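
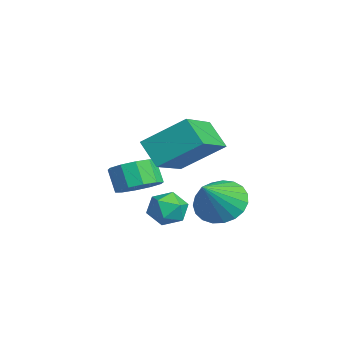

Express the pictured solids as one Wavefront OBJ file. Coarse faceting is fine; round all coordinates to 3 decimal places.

v 1.398 2.304 -2.281
v 2.209 2.384 -2.123
v 1.291 1.416 -1.277
v 2.102 1.496 -1.119
v 1.584 2.126 -0.961
v 1.65 2.675 -1.582
v 1.85 1.125 -1.818
v 1.916 1.674 -2.439
v 2.489 1.656 -1.837
v 2.324 2.274 -1.308
v 1.176 1.526 -2.092
v 1.011 2.144 -1.563
v 2.846 3.616 -1.006
v 3.613 4.291 -1.203
v 3.914 2.764 0.226
v 3.4 4.488 -0.882
v 3.091 4.534 -0.583
v 2.74 4.422 -0.357
v 2.407 4.17 -0.243
v 2.151 3.822 -0.261
v 2.014 3.439 -0.409
v 2.022 3.087 -0.659
v 2.172 2.826 -0.969
v 2.439 2.702 -1.286
v 2.776 2.736 -1.555
v 3.126 2.922 -1.728
v 3.427 3.228 -1.777
v 3.628 3.602 -1.693
v 3.694 3.978 -1.489
v -0.199 2.702 -0.572
v -1.008 2.223 0.368
v 0.283 4.297 0.655
v -0.527 3.819 1.595
v 1.447 1.561 0.265
v 0.637 1.083 1.205
v 1.928 3.157 1.492
v 1.119 2.678 2.432
v -0.737 1.241 -1.643
v -0.023 0.738 -1.323
v -0.589 0.536 -0.378
v -1.303 1.039 -0.697
v 0.056 1.283 -1.159
v -0.51 1.081 -0.214
v -0.168 1.812 -1.18
v -0.733 1.61 -0.234
v -0.609 2.123 -1.377
v -1.175 1.921 -0.432
v -1.099 2.097 -1.676
v -1.665 1.895 -0.731
v -1.451 1.744 -1.962
v -2.017 1.542 -1.017
v -1.53 1.199 -2.126
v -2.096 0.997 -1.181
v -1.307 0.67 -2.106
v -1.872 0.468 -1.16
v -0.865 0.359 -1.908
v -1.431 0.157 -0.963
v -0.375 0.385 -1.609
v -0.941 0.183 -0.664
f 1 12 6
f 1 6 2
f 1 2 8
f 1 8 11
f 1 11 12
f 2 6 10
f 6 12 5
f 12 11 3
f 11 8 7
f 8 2 9
f 4 10 5
f 4 5 3
f 4 3 7
f 4 7 9
f 4 9 10
f 5 10 6
f 3 5 12
f 7 3 11
f 9 7 8
f 10 9 2
f 14 13 16
f 14 16 15
f 16 13 17
f 16 17 15
f 17 13 18
f 17 18 15
f 18 13 19
f 18 19 15
f 19 13 20
f 19 20 15
f 20 13 21
f 20 21 15
f 21 13 22
f 21 22 15
f 22 13 23
f 22 23 15
f 23 13 24
f 23 24 15
f 24 13 25
f 24 25 15
f 25 13 26
f 25 26 15
f 26 13 27
f 26 27 15
f 27 13 28
f 27 28 15
f 28 13 29
f 28 29 15
f 29 13 14
f 29 14 15
f 31 33 30
f 34 31 30
f 30 33 32
f 32 34 30
f 31 37 33
f 35 31 34
f 35 37 31
f 33 37 32
f 36 34 32
f 32 37 36
f 36 35 34
f 37 35 36
f 39 38 42
f 39 42 40
f 40 42 43
f 40 43 41
f 42 38 44
f 42 44 43
f 43 44 45
f 43 45 41
f 44 38 46
f 44 46 45
f 45 46 47
f 45 47 41
f 46 38 48
f 46 48 47
f 47 48 49
f 47 49 41
f 48 38 50
f 48 50 49
f 49 50 51
f 49 51 41
f 50 38 52
f 50 52 51
f 51 52 53
f 51 53 41
f 52 38 54
f 52 54 53
f 53 54 55
f 53 55 41
f 54 38 56
f 54 56 55
f 55 56 57
f 55 57 41
f 56 38 58
f 56 58 57
f 57 58 59
f 57 59 41
f 58 38 39
f 58 39 59
f 59 39 40
f 59 40 41



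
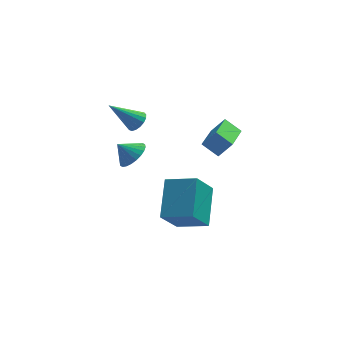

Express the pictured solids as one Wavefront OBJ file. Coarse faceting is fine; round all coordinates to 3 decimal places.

v 0.132 -3.799 -3.988
v -0.621 -4.641 -2.586
v 0.368 -2.034 -2.801
v -0.385 -2.876 -1.399
v 1.565 -4.304 -3.521
v 0.812 -5.146 -2.119
v 1.801 -2.539 -2.334
v 1.048 -3.381 -0.932
v 2.109 -0.723 -1.51
v 1.344 -0.372 -0.915
v 2.607 0.998 -1.883
v 1.842 1.349 -1.289
v 2.758 -0.729 -0.671
v 1.993 -0.378 -0.077
v 3.256 0.992 -1.045
v 2.491 1.343 -0.45
v -1.635 1.768 -0.889
v -1.22 1.559 -0.48
v -2.965 1.632 0.389
v -1.214 1.853 -0.442
v -1.305 2.128 -0.508
v -1.471 2.32 -0.66
v -1.675 2.386 -0.865
v -1.87 2.311 -1.076
v -2.011 2.111 -1.244
v -2.066 1.832 -1.331
v -2.022 1.539 -1.316
v -1.89 1.298 -1.204
v -1.699 1.165 -1.02
v -1.493 1.17 -0.806
v -1.32 1.312 -0.611
v -1.878 1.714 -3.288
v -1.399 2.305 -2.886
v -2.602 1.786 -2.532
v -1.588 2.498 -3.085
v -1.821 2.572 -3.315
v -2.062 2.515 -3.541
v -2.275 2.337 -3.729
v -2.428 2.063 -3.849
v -2.497 1.737 -3.884
v -2.472 1.407 -3.828
v -2.356 1.124 -3.691
v -2.167 0.93 -3.491
v -1.934 0.856 -3.261
v -1.693 0.913 -3.035
v -1.48 1.092 -2.848
v -1.327 1.365 -2.727
v -1.258 1.692 -2.692
v -1.283 2.022 -2.748
f 2 4 1
f 5 2 1
f 1 4 3
f 3 5 1
f 2 8 4
f 6 2 5
f 6 8 2
f 4 8 3
f 7 5 3
f 3 8 7
f 7 6 5
f 8 6 7
f 10 12 9
f 13 10 9
f 9 12 11
f 11 13 9
f 10 16 12
f 14 10 13
f 14 16 10
f 12 16 11
f 15 13 11
f 11 16 15
f 15 14 13
f 16 14 15
f 18 17 20
f 18 20 19
f 20 17 21
f 20 21 19
f 21 17 22
f 21 22 19
f 22 17 23
f 22 23 19
f 23 17 24
f 23 24 19
f 24 17 25
f 24 25 19
f 25 17 26
f 25 26 19
f 26 17 27
f 26 27 19
f 27 17 28
f 27 28 19
f 28 17 29
f 28 29 19
f 29 17 30
f 29 30 19
f 30 17 31
f 30 31 19
f 31 17 18
f 31 18 19
f 33 32 35
f 33 35 34
f 35 32 36
f 35 36 34
f 36 32 37
f 36 37 34
f 37 32 38
f 37 38 34
f 38 32 39
f 38 39 34
f 39 32 40
f 39 40 34
f 40 32 41
f 40 41 34
f 41 32 42
f 41 42 34
f 42 32 43
f 42 43 34
f 43 32 44
f 43 44 34
f 44 32 45
f 44 45 34
f 45 32 46
f 45 46 34
f 46 32 47
f 46 47 34
f 47 32 48
f 47 48 34
f 48 32 49
f 48 49 34
f 49 32 33
f 49 33 34



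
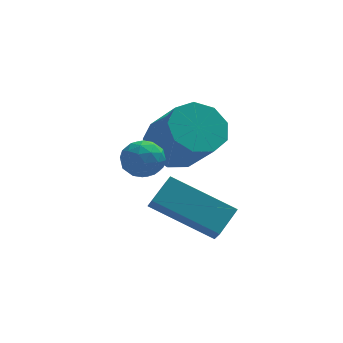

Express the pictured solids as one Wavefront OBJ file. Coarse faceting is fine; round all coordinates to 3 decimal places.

v 3.103 -0.05 2.47
v 3.653 0.664 2.828
v 4.247 -0.436 4.108
v 3.697 -1.15 3.75
v 3.055 0.674 3.114
v 3.649 -0.426 4.394
v 2.479 0.345 3.098
v 3.073 -0.755 4.379
v 2.195 -0.169 2.789
v 2.789 -1.269 4.07
v 2.336 -0.627 2.33
v 2.93 -1.727 3.611
v 2.836 -0.815 1.936
v 3.43 -1.915 3.217
v 3.461 -0.645 1.792
v 4.055 -1.745 3.073
v 3.918 -0.197 1.965
v 4.512 -1.297 3.246
v 3.995 0.32 2.374
v 4.589 -0.78 3.655
v 2.055 -2.696 1.555
v 2.115 -3.273 2.149
v 2.643 -2.069 2.105
v 2.702 -2.646 2.699
v 3.838 -3.514 0.581
v 3.897 -4.091 1.175
v 4.425 -2.887 1.131
v 4.485 -3.464 1.725
v 1.508 -1.786 2.74
v 2.169 -1.604 2.634
v 1.831 -2.476 3.566
v 2.492 -2.294 3.46
v 2.044 -1.835 3.726
v 1.845 -1.409 3.216
v 2.155 -2.671 2.984
v 1.956 -2.245 2.474
v 2.569 -2.151 2.785
v 2.501 -1.634 3.243
v 1.499 -2.446 2.957
v 1.431 -1.929 3.415
v 1.81 -1.635 2.615
v 2.19 -2.445 3.585
v 1.927 -2.176 3.742
v 2.315 -2.069 3.679
v 1.62 -1.52 2.957
v 2.008 -1.413 2.894
v 1.935 -1.549 3.536
v 1.992 -2.667 3.306
v 2.38 -2.56 3.243
v 1.685 -2.011 2.521
v 2.073 -1.904 2.458
v 2.065 -2.531 2.664
v 2.434 -1.849 2.641
v 2.624 -2.254 3.126
v 2.426 -2.476 2.847
v 2.309 -2.226 2.547
v 2.394 -1.545 2.91
v 2.583 -1.951 3.395
v 2.32 -1.681 3.552
v 2.203 -1.431 3.252
v 2.629 -1.867 2.999
v 1.417 -2.129 2.805
v 1.606 -2.535 3.29
v 1.797 -2.649 2.948
v 1.68 -2.399 2.648
v 1.376 -1.826 3.074
v 1.566 -2.231 3.559
v 1.691 -1.854 3.653
v 1.574 -1.604 3.353
v 1.371 -2.213 3.201
f 2 1 5
f 2 5 3
f 3 5 6
f 3 6 4
f 5 1 7
f 5 7 6
f 6 7 8
f 6 8 4
f 7 1 9
f 7 9 8
f 8 9 10
f 8 10 4
f 9 1 11
f 9 11 10
f 10 11 12
f 10 12 4
f 11 1 13
f 11 13 12
f 12 13 14
f 12 14 4
f 13 1 15
f 13 15 14
f 14 15 16
f 14 16 4
f 15 1 17
f 15 17 16
f 16 17 18
f 16 18 4
f 17 1 19
f 17 19 18
f 18 19 20
f 18 20 4
f 19 1 2
f 19 2 20
f 20 2 3
f 20 3 4
f 22 24 21
f 25 22 21
f 21 24 23
f 23 25 21
f 22 28 24
f 26 22 25
f 26 28 22
f 24 28 23
f 27 25 23
f 23 28 27
f 27 26 25
f 28 26 27
f 29 66 45
f 66 40 69
f 45 69 34
f 66 69 45
f 29 45 41
f 45 34 46
f 41 46 30
f 45 46 41
f 29 41 50
f 41 30 51
f 50 51 36
f 41 51 50
f 29 50 62
f 50 36 65
f 62 65 39
f 50 65 62
f 29 62 66
f 62 39 70
f 66 70 40
f 62 70 66
f 30 46 57
f 46 34 60
f 57 60 38
f 46 60 57
f 34 69 47
f 69 40 68
f 47 68 33
f 69 68 47
f 40 70 67
f 70 39 63
f 67 63 31
f 70 63 67
f 39 65 64
f 65 36 52
f 64 52 35
f 65 52 64
f 36 51 56
f 51 30 53
f 56 53 37
f 51 53 56
f 32 58 44
f 58 38 59
f 44 59 33
f 58 59 44
f 32 44 42
f 44 33 43
f 42 43 31
f 44 43 42
f 32 42 49
f 42 31 48
f 49 48 35
f 42 48 49
f 32 49 54
f 49 35 55
f 54 55 37
f 49 55 54
f 32 54 58
f 54 37 61
f 58 61 38
f 54 61 58
f 33 59 47
f 59 38 60
f 47 60 34
f 59 60 47
f 31 43 67
f 43 33 68
f 67 68 40
f 43 68 67
f 35 48 64
f 48 31 63
f 64 63 39
f 48 63 64
f 37 55 56
f 55 35 52
f 56 52 36
f 55 52 56
f 38 61 57
f 61 37 53
f 57 53 30
f 61 53 57



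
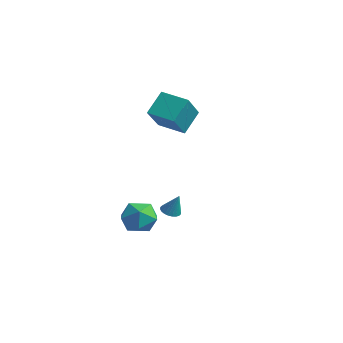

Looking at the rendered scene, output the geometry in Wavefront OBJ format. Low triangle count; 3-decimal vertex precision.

v -0.112 0.435 -2.4
v 0.621 0.322 -3.16
v -1.181 -0.582 -3.28
v -0.448 -0.695 -4.04
v -0.293 -1.131 -3.084
v 0.367 -0.502 -2.54
v -0.927 0.242 -3.9
v -0.267 0.871 -3.356
v 0.117 0.203 -4.087
v 0.509 -0.646 -3.582
v -1.069 0.386 -2.858
v -0.677 -0.463 -2.353
v -3.665 3.127 1.284
v -3.926 4.133 2.448
v -2.341 3.844 0.961
v -2.601 4.849 2.125
v -2.619 1.811 2.655
v -2.879 2.816 3.819
v -1.294 2.527 2.332
v -1.555 3.533 3.496
v 3.661 -0.871 -1.228
v 4.126 -0.877 -1.437
v 4.139 -0.709 -0.172
v 4.081 -0.683 -1.447
v 3.973 -0.518 -1.423
v 3.817 -0.407 -1.37
v 3.637 -0.366 -1.294
v 3.461 -0.402 -1.209
v 3.315 -0.509 -1.126
v 3.222 -0.672 -1.059
v 3.196 -0.865 -1.018
v 3.24 -1.059 -1.008
v 3.349 -1.224 -1.032
v 3.505 -1.335 -1.086
v 3.684 -1.376 -1.161
v 3.86 -1.34 -1.246
v 4.006 -1.232 -1.329
v 4.099 -1.07 -1.396
f 1 12 6
f 1 6 2
f 1 2 8
f 1 8 11
f 1 11 12
f 2 6 10
f 6 12 5
f 12 11 3
f 11 8 7
f 8 2 9
f 4 10 5
f 4 5 3
f 4 3 7
f 4 7 9
f 4 9 10
f 5 10 6
f 3 5 12
f 7 3 11
f 9 7 8
f 10 9 2
f 14 16 13
f 17 14 13
f 13 16 15
f 15 17 13
f 14 20 16
f 18 14 17
f 18 20 14
f 16 20 15
f 19 17 15
f 15 20 19
f 19 18 17
f 20 18 19
f 22 21 24
f 22 24 23
f 24 21 25
f 24 25 23
f 25 21 26
f 25 26 23
f 26 21 27
f 26 27 23
f 27 21 28
f 27 28 23
f 28 21 29
f 28 29 23
f 29 21 30
f 29 30 23
f 30 21 31
f 30 31 23
f 31 21 32
f 31 32 23
f 32 21 33
f 32 33 23
f 33 21 34
f 33 34 23
f 34 21 35
f 34 35 23
f 35 21 36
f 35 36 23
f 36 21 37
f 36 37 23
f 37 21 38
f 37 38 23
f 38 21 22
f 38 22 23



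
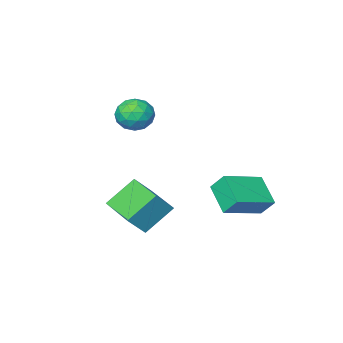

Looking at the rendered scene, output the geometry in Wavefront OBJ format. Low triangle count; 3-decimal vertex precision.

v -3.811 2.552 -0.302
v -4.057 1.252 0.544
v -4.084 3.124 0.496
v -4.33 1.825 1.343
v -1.91 2.595 0.317
v -2.156 1.296 1.164
v -2.183 3.168 1.116
v -2.429 1.868 1.962
v -1.263 -2.008 3.907
v -0.442 -2.376 3.997
v -1.858 -3.344 3.863
v -1.037 -3.712 3.953
v -1.409 -3.263 4.644
v -1.042 -2.437 4.671
v -1.258 -3.283 3.189
v -0.891 -2.457 3.216
v -0.439 -3.164 3.553
v -0.533 -3.152 4.453
v -1.767 -2.568 3.407
v -1.861 -2.556 4.307
v -0.8 -2.075 3.956
v -1.5 -3.645 3.904
v -1.719 -3.381 4.31
v -1.236 -3.598 4.363
v -1.153 -2.111 4.352
v -0.67 -2.327 4.405
v -1.239 -2.848 4.785
v -1.63 -3.393 3.455
v -1.147 -3.609 3.508
v -1.064 -2.122 3.497
v -0.581 -2.339 3.55
v -1.061 -2.872 3.075
v -0.316 -2.755 3.748
v -0.666 -3.54 3.722
v -0.796 -3.287 3.273
v -0.58 -2.802 3.289
v -0.371 -2.747 4.277
v -0.721 -3.533 4.251
v -0.94 -3.269 4.657
v -0.723 -2.783 4.673
v -0.369 -3.21 4.016
v -1.579 -2.187 3.609
v -1.929 -2.973 3.583
v -1.577 -2.937 3.187
v -1.36 -2.451 3.203
v -1.634 -2.18 4.138
v -1.984 -2.965 4.112
v -1.72 -2.918 4.571
v -1.504 -2.433 4.587
v -1.931 -2.51 3.844
v 0.324 -1.402 -1.004
v -0.952 -1.248 0.124
v 0.423 0.44 -1.144
v -0.853 0.594 -0.016
v 1.193 -1.374 -0.024
v -0.083 -1.22 1.104
v 1.292 0.468 -0.164
v 0.016 0.622 0.964
f 2 4 1
f 5 2 1
f 1 4 3
f 3 5 1
f 2 8 4
f 6 2 5
f 6 8 2
f 4 8 3
f 7 5 3
f 3 8 7
f 7 6 5
f 8 6 7
f 9 46 25
f 46 20 49
f 25 49 14
f 46 49 25
f 9 25 21
f 25 14 26
f 21 26 10
f 25 26 21
f 9 21 30
f 21 10 31
f 30 31 16
f 21 31 30
f 9 30 42
f 30 16 45
f 42 45 19
f 30 45 42
f 9 42 46
f 42 19 50
f 46 50 20
f 42 50 46
f 10 26 37
f 26 14 40
f 37 40 18
f 26 40 37
f 14 49 27
f 49 20 48
f 27 48 13
f 49 48 27
f 20 50 47
f 50 19 43
f 47 43 11
f 50 43 47
f 19 45 44
f 45 16 32
f 44 32 15
f 45 32 44
f 16 31 36
f 31 10 33
f 36 33 17
f 31 33 36
f 12 38 24
f 38 18 39
f 24 39 13
f 38 39 24
f 12 24 22
f 24 13 23
f 22 23 11
f 24 23 22
f 12 22 29
f 22 11 28
f 29 28 15
f 22 28 29
f 12 29 34
f 29 15 35
f 34 35 17
f 29 35 34
f 12 34 38
f 34 17 41
f 38 41 18
f 34 41 38
f 13 39 27
f 39 18 40
f 27 40 14
f 39 40 27
f 11 23 47
f 23 13 48
f 47 48 20
f 23 48 47
f 15 28 44
f 28 11 43
f 44 43 19
f 28 43 44
f 17 35 36
f 35 15 32
f 36 32 16
f 35 32 36
f 18 41 37
f 41 17 33
f 37 33 10
f 41 33 37
f 52 54 51
f 55 52 51
f 51 54 53
f 53 55 51
f 52 58 54
f 56 52 55
f 56 58 52
f 54 58 53
f 57 55 53
f 53 58 57
f 57 56 55
f 58 56 57



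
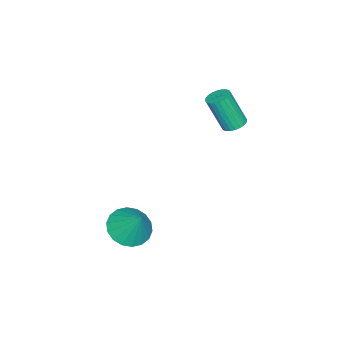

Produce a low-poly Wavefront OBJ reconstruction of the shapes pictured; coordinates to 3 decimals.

v -1.408 3.624 1.621
v -1.139 3.226 1.422
v -1.004 2.578 2.9
v -1.272 2.976 3.099
v -0.99 3.356 1.465
v -0.855 2.708 2.944
v -0.904 3.527 1.532
v -0.769 2.879 3.011
v -0.895 3.713 1.613
v -0.76 3.065 3.092
v -0.964 3.886 1.695
v -0.829 3.237 3.173
v -1.101 4.018 1.765
v -0.966 3.37 3.244
v -1.284 4.091 1.814
v -1.149 3.443 3.293
v -1.486 4.092 1.833
v -1.351 3.444 3.312
v -1.676 4.022 1.82
v -1.541 3.374 3.298
v -1.825 3.892 1.776
v -1.69 3.244 3.255
v -1.911 3.721 1.709
v -1.776 3.073 3.188
v -1.92 3.535 1.628
v -1.785 2.887 3.107
v -1.851 3.363 1.547
v -1.716 2.714 3.025
v -1.714 3.23 1.476
v -1.579 2.582 2.955
v -1.531 3.157 1.427
v -1.396 2.509 2.906
v -1.329 3.156 1.408
v -1.194 2.508 2.887
v 2.553 1.19 -2.469
v 3.296 0.657 -2.371
v 2.927 1.93 -1.291
v 3.434 0.963 -2.606
v 3.397 1.313 -2.814
v 3.192 1.64 -2.954
v 2.861 1.877 -2.998
v 2.469 1.978 -2.937
v 2.094 1.923 -2.783
v 1.809 1.723 -2.567
v 1.672 1.418 -2.332
v 1.709 1.067 -2.123
v 1.913 0.741 -1.983
v 2.244 0.504 -1.94
v 2.636 0.403 -2.001
v 3.012 0.457 -2.155
f 2 1 5
f 2 5 3
f 3 5 6
f 3 6 4
f 5 1 7
f 5 7 6
f 6 7 8
f 6 8 4
f 7 1 9
f 7 9 8
f 8 9 10
f 8 10 4
f 9 1 11
f 9 11 10
f 10 11 12
f 10 12 4
f 11 1 13
f 11 13 12
f 12 13 14
f 12 14 4
f 13 1 15
f 13 15 14
f 14 15 16
f 14 16 4
f 15 1 17
f 15 17 16
f 16 17 18
f 16 18 4
f 17 1 19
f 17 19 18
f 18 19 20
f 18 20 4
f 19 1 21
f 19 21 20
f 20 21 22
f 20 22 4
f 21 1 23
f 21 23 22
f 22 23 24
f 22 24 4
f 23 1 25
f 23 25 24
f 24 25 26
f 24 26 4
f 25 1 27
f 25 27 26
f 26 27 28
f 26 28 4
f 27 1 29
f 27 29 28
f 28 29 30
f 28 30 4
f 29 1 31
f 29 31 30
f 30 31 32
f 30 32 4
f 31 1 33
f 31 33 32
f 32 33 34
f 32 34 4
f 33 1 2
f 33 2 34
f 34 2 3
f 34 3 4
f 36 35 38
f 36 38 37
f 38 35 39
f 38 39 37
f 39 35 40
f 39 40 37
f 40 35 41
f 40 41 37
f 41 35 42
f 41 42 37
f 42 35 43
f 42 43 37
f 43 35 44
f 43 44 37
f 44 35 45
f 44 45 37
f 45 35 46
f 45 46 37
f 46 35 47
f 46 47 37
f 47 35 48
f 47 48 37
f 48 35 49
f 48 49 37
f 49 35 50
f 49 50 37
f 50 35 36
f 50 36 37



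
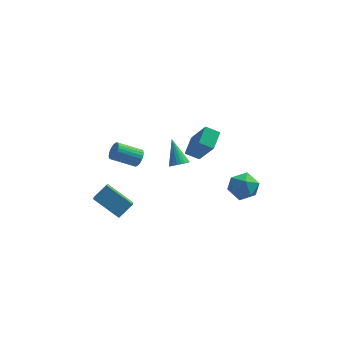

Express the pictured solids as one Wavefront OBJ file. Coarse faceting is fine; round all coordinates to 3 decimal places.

v 3.465 2.146 -2.465
v 4.157 1.55 -2.871
v 2.383 1.63 -3.549
v 3.075 1.034 -3.955
v 2.717 0.835 -3.044
v 3.386 1.154 -2.374
v 3.154 2.026 -4.046
v 3.823 2.345 -3.376
v 3.964 1.476 -3.848
v 3.694 0.74 -3.229
v 2.846 2.44 -3.191
v 2.576 1.704 -2.572
v -3.514 -0.105 -4.604
v -3.465 -1.003 -3.936
v -4.973 0.55 -3.615
v -4.924 -0.348 -2.948
v -2.796 0.448 -3.912
v -2.747 -0.45 -3.245
v -4.255 1.103 -2.924
v -4.206 0.205 -2.256
v -2.667 3.176 -2.39
v -2.387 2.922 -1.937
v -3.773 2.75 -1.177
v -4.053 3.004 -1.63
v -2.381 3.144 -1.875
v -3.767 2.972 -1.115
v -2.418 3.371 -1.892
v -3.804 3.199 -1.132
v -2.493 3.568 -1.984
v -3.879 3.396 -1.224
v -2.595 3.705 -2.139
v -3.981 3.533 -1.379
v -2.707 3.762 -2.331
v -4.093 3.59 -1.571
v -2.814 3.729 -2.533
v -4.2 3.557 -1.773
v -2.898 3.613 -2.713
v -4.284 3.441 -1.953
v -2.947 3.43 -2.843
v -4.333 3.258 -2.083
v -2.953 3.208 -2.905
v -4.339 3.036 -2.145
v -2.916 2.981 -2.888
v -4.302 2.809 -2.128
v -2.841 2.784 -2.796
v -4.227 2.612 -2.036
v -2.739 2.647 -2.641
v -4.125 2.475 -1.881
v -2.627 2.59 -2.449
v -4.013 2.418 -1.689
v -2.52 2.623 -2.247
v -3.906 2.451 -1.487
v -2.436 2.739 -2.067
v -3.822 2.567 -1.307
v -0.031 2.389 -1.152
v 0.281 3.515 -0.708
v 0.782 2.322 -1.555
v 1.094 3.448 -1.111
v 0.786 1.452 0.651
v 1.098 2.578 1.095
v 1.599 1.385 0.248
v 1.911 2.511 0.692
v -0.073 -2.724 2.466
v 0.46 -2.526 2.496
v -0.527 -1.676 3.614
v 0.374 -2.393 2.34
v 0.219 -2.311 2.204
v 0.019 -2.291 2.107
v -0.194 -2.337 2.065
v -0.389 -2.442 2.084
v -0.536 -2.59 2.161
v -0.613 -2.759 2.284
v -0.607 -2.922 2.435
v -0.52 -3.055 2.591
v -0.365 -3.138 2.728
v -0.166 -3.157 2.824
v 0.048 -3.111 2.866
v 0.243 -3.006 2.847
v 0.39 -2.858 2.77
v 0.466 -2.689 2.647
f 1 12 6
f 1 6 2
f 1 2 8
f 1 8 11
f 1 11 12
f 2 6 10
f 6 12 5
f 12 11 3
f 11 8 7
f 8 2 9
f 4 10 5
f 4 5 3
f 4 3 7
f 4 7 9
f 4 9 10
f 5 10 6
f 3 5 12
f 7 3 11
f 9 7 8
f 10 9 2
f 14 16 13
f 17 14 13
f 13 16 15
f 15 17 13
f 14 20 16
f 18 14 17
f 18 20 14
f 16 20 15
f 19 17 15
f 15 20 19
f 19 18 17
f 20 18 19
f 22 21 25
f 22 25 23
f 23 25 26
f 23 26 24
f 25 21 27
f 25 27 26
f 26 27 28
f 26 28 24
f 27 21 29
f 27 29 28
f 28 29 30
f 28 30 24
f 29 21 31
f 29 31 30
f 30 31 32
f 30 32 24
f 31 21 33
f 31 33 32
f 32 33 34
f 32 34 24
f 33 21 35
f 33 35 34
f 34 35 36
f 34 36 24
f 35 21 37
f 35 37 36
f 36 37 38
f 36 38 24
f 37 21 39
f 37 39 38
f 38 39 40
f 38 40 24
f 39 21 41
f 39 41 40
f 40 41 42
f 40 42 24
f 41 21 43
f 41 43 42
f 42 43 44
f 42 44 24
f 43 21 45
f 43 45 44
f 44 45 46
f 44 46 24
f 45 21 47
f 45 47 46
f 46 47 48
f 46 48 24
f 47 21 49
f 47 49 48
f 48 49 50
f 48 50 24
f 49 21 51
f 49 51 50
f 50 51 52
f 50 52 24
f 51 21 53
f 51 53 52
f 52 53 54
f 52 54 24
f 53 21 22
f 53 22 54
f 54 22 23
f 54 23 24
f 56 58 55
f 59 56 55
f 55 58 57
f 57 59 55
f 56 62 58
f 60 56 59
f 60 62 56
f 58 62 57
f 61 59 57
f 57 62 61
f 61 60 59
f 62 60 61
f 64 63 66
f 64 66 65
f 66 63 67
f 66 67 65
f 67 63 68
f 67 68 65
f 68 63 69
f 68 69 65
f 69 63 70
f 69 70 65
f 70 63 71
f 70 71 65
f 71 63 72
f 71 72 65
f 72 63 73
f 72 73 65
f 73 63 74
f 73 74 65
f 74 63 75
f 74 75 65
f 75 63 76
f 75 76 65
f 76 63 77
f 76 77 65
f 77 63 78
f 77 78 65
f 78 63 79
f 78 79 65
f 79 63 80
f 79 80 65
f 80 63 64
f 80 64 65



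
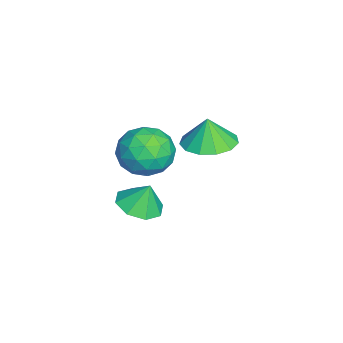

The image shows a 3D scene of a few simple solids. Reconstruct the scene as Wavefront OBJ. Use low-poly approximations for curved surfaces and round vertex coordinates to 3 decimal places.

v -0.4 -1.937 -3.01
v 0.536 -1.586 -3.159
v -0.38 -1.503 -1.87
v -0.008 -1.069 -3.346
v -0.78 -1.06 -3.337
v -1.33 -1.565 -3.136
v -1.335 -2.288 -2.861
v -0.792 -2.805 -2.674
v -0.019 -2.813 -2.684
v 0.531 -2.308 -2.885
v -0.455 -1.05 -0.067
v 0.568 -0.556 0.313
v -0.068 -2.644 0.967
v 0.955 -2.15 1.347
v -0.096 -1.712 1.72
v -0.335 -0.727 1.081
v 0.835 -2.473 0.199
v 0.596 -1.488 -0.44
v 1.366 -1.435 0.477
v 0.791 -0.965 1.417
v -0.291 -2.235 -0.137
v -0.866 -1.765 0.803
v 0.023 -0.663 0.032
v 0.477 -2.537 1.248
v -0.141 -2.28 1.468
v 0.461 -1.989 1.69
v -0.509 -0.764 0.484
v 0.093 -0.473 0.707
v -0.297 -1.153 1.534
v 0.407 -2.727 0.573
v 1.009 -2.436 0.796
v 0.039 -1.211 -0.41
v 0.641 -0.92 -0.188
v 0.797 -2.047 -0.254
v 1.093 -0.889 0.352
v 1.321 -1.826 0.959
v 1.25 -2.016 0.285
v 1.109 -1.437 -0.091
v 0.755 -0.613 0.904
v 0.982 -1.55 1.512
v 0.364 -1.293 1.732
v 0.224 -0.713 1.356
v 1.224 -1.13 1.001
v -0.482 -1.65 -0.232
v -0.255 -2.587 0.376
v 0.276 -2.487 -0.076
v 0.136 -1.907 -0.452
v -0.821 -1.374 0.321
v -0.593 -2.311 0.928
v -0.609 -1.763 1.371
v -0.75 -1.184 0.995
v -0.724 -2.07 0.279
v 0.715 0.801 1.728
v 1.778 0.522 1.79
v 0.625 0.719 2.932
v 1.757 1.141 1.83
v 1.405 1.651 1.837
v 0.834 1.891 1.811
v 0.226 1.785 1.757
v -0.227 1.367 1.695
v -0.381 0.768 1.643
v -0.186 0.18 1.618
v 0.295 -0.211 1.628
v 0.909 -0.281 1.67
v 1.462 -0.007 1.73
f 2 1 4
f 2 4 3
f 4 1 5
f 4 5 3
f 5 1 6
f 5 6 3
f 6 1 7
f 6 7 3
f 7 1 8
f 7 8 3
f 8 1 9
f 8 9 3
f 9 1 10
f 9 10 3
f 10 1 2
f 10 2 3
f 11 48 27
f 48 22 51
f 27 51 16
f 48 51 27
f 11 27 23
f 27 16 28
f 23 28 12
f 27 28 23
f 11 23 32
f 23 12 33
f 32 33 18
f 23 33 32
f 11 32 44
f 32 18 47
f 44 47 21
f 32 47 44
f 11 44 48
f 44 21 52
f 48 52 22
f 44 52 48
f 12 28 39
f 28 16 42
f 39 42 20
f 28 42 39
f 16 51 29
f 51 22 50
f 29 50 15
f 51 50 29
f 22 52 49
f 52 21 45
f 49 45 13
f 52 45 49
f 21 47 46
f 47 18 34
f 46 34 17
f 47 34 46
f 18 33 38
f 33 12 35
f 38 35 19
f 33 35 38
f 14 40 26
f 40 20 41
f 26 41 15
f 40 41 26
f 14 26 24
f 26 15 25
f 24 25 13
f 26 25 24
f 14 24 31
f 24 13 30
f 31 30 17
f 24 30 31
f 14 31 36
f 31 17 37
f 36 37 19
f 31 37 36
f 14 36 40
f 36 19 43
f 40 43 20
f 36 43 40
f 15 41 29
f 41 20 42
f 29 42 16
f 41 42 29
f 13 25 49
f 25 15 50
f 49 50 22
f 25 50 49
f 17 30 46
f 30 13 45
f 46 45 21
f 30 45 46
f 19 37 38
f 37 17 34
f 38 34 18
f 37 34 38
f 20 43 39
f 43 19 35
f 39 35 12
f 43 35 39
f 54 53 56
f 54 56 55
f 56 53 57
f 56 57 55
f 57 53 58
f 57 58 55
f 58 53 59
f 58 59 55
f 59 53 60
f 59 60 55
f 60 53 61
f 60 61 55
f 61 53 62
f 61 62 55
f 62 53 63
f 62 63 55
f 63 53 64
f 63 64 55
f 64 53 65
f 64 65 55
f 65 53 54
f 65 54 55



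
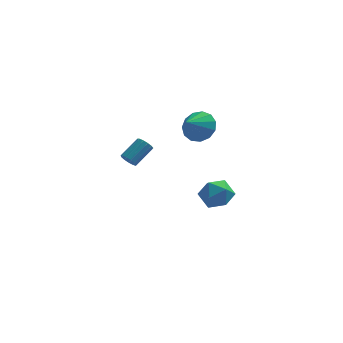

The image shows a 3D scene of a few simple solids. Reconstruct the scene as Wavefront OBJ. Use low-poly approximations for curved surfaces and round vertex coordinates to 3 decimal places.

v -3.779 3.114 -0.479
v -3.361 2.836 -0.647
v -2.482 3.687 0.132
v -2.901 3.966 0.299
v -3.399 3.057 -0.845
v -2.521 3.908 -0.066
v -3.559 3.296 -0.926
v -2.68 4.147 -0.147
v -3.788 3.477 -0.866
v -2.91 4.328 -0.087
v -4.015 3.543 -0.683
v -3.136 4.395 0.096
v -4.166 3.473 -0.435
v -3.288 4.325 0.344
v -4.195 3.29 -0.202
v -3.317 4.141 0.577
v -4.092 3.05 -0.056
v -3.214 3.901 0.722
v -3.889 2.831 -0.045
v -3.011 3.682 0.733
v -3.652 2.702 -0.172
v -2.773 3.553 0.607
v -3.455 2.704 -0.396
v -2.576 3.555 0.382
v -0.069 3.797 1.728
v 0.808 3.613 2.215
v -0.771 2.843 2.632
v 0.561 4.054 2.489
v 0.113 4.413 2.52
v -0.392 4.577 2.301
v -0.795 4.493 1.899
v -0.967 4.188 1.443
v -0.854 3.759 1.078
v -0.492 3.342 0.919
v 0.005 3.07 1.017
v 0.478 3.028 1.341
v 0.777 3.23 1.788
v 0.251 -2.685 0.485
v 1.08 -2.348 0.879
v 0.34 -3.972 1.401
v 1.169 -3.635 1.795
v 0.32 -3.187 1.984
v 0.265 -2.392 1.418
v 1.155 -3.928 0.862
v 1.1 -3.133 0.296
v 1.639 -3.116 1.112
v 1.122 -2.658 1.805
v 0.298 -3.662 0.475
v -0.219 -3.204 1.168
f 2 1 5
f 2 5 3
f 3 5 6
f 3 6 4
f 5 1 7
f 5 7 6
f 6 7 8
f 6 8 4
f 7 1 9
f 7 9 8
f 8 9 10
f 8 10 4
f 9 1 11
f 9 11 10
f 10 11 12
f 10 12 4
f 11 1 13
f 11 13 12
f 12 13 14
f 12 14 4
f 13 1 15
f 13 15 14
f 14 15 16
f 14 16 4
f 15 1 17
f 15 17 16
f 16 17 18
f 16 18 4
f 17 1 19
f 17 19 18
f 18 19 20
f 18 20 4
f 19 1 21
f 19 21 20
f 20 21 22
f 20 22 4
f 21 1 23
f 21 23 22
f 22 23 24
f 22 24 4
f 23 1 2
f 23 2 24
f 24 2 3
f 24 3 4
f 26 25 28
f 26 28 27
f 28 25 29
f 28 29 27
f 29 25 30
f 29 30 27
f 30 25 31
f 30 31 27
f 31 25 32
f 31 32 27
f 32 25 33
f 32 33 27
f 33 25 34
f 33 34 27
f 34 25 35
f 34 35 27
f 35 25 36
f 35 36 27
f 36 25 37
f 36 37 27
f 37 25 26
f 37 26 27
f 38 49 43
f 38 43 39
f 38 39 45
f 38 45 48
f 38 48 49
f 39 43 47
f 43 49 42
f 49 48 40
f 48 45 44
f 45 39 46
f 41 47 42
f 41 42 40
f 41 40 44
f 41 44 46
f 41 46 47
f 42 47 43
f 40 42 49
f 44 40 48
f 46 44 45
f 47 46 39



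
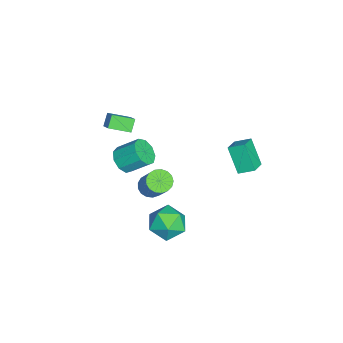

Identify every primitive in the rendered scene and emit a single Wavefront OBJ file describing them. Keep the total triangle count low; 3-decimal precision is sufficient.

v 0.381 -3.298 -0.821
v 1.064 -3.064 -1.143
v 1.101 -1.987 -0.281
v 0.419 -2.222 0.041
v 0.648 -2.839 -1.406
v 0.685 -1.762 -0.544
v 0.108 -2.829 -1.395
v 0.145 -1.753 -0.533
v -0.304 -3.039 -1.116
v -0.267 -1.962 -0.253
v -0.396 -3.37 -0.698
v -0.358 -2.293 0.164
v -0.124 -3.667 -0.339
v -0.086 -2.591 0.524
v 0.385 -3.792 -0.205
v 0.422 -2.716 0.658
v 0.892 -3.686 -0.359
v 0.929 -2.609 0.503
v 1.16 -3.398 -0.73
v 1.197 -2.322 0.132
v -3.244 -4.641 -0.701
v -2.618 -4.305 -0.217
v -3.493 -3.507 -1.166
v -2.867 -3.171 -0.681
v -2.713 -4.769 -1.299
v -2.087 -4.433 -0.814
v -2.962 -3.635 -1.763
v -2.336 -3.299 -1.279
v -0.422 1.728 -0.009
v -0.379 2.555 0.392
v -1.347 1.973 -0.416
v -1.305 2.8 -0.014
v 0.305 2.32 -1.306
v 0.347 3.147 -0.904
v -0.621 2.565 -1.712
v -0.578 3.392 -1.311
v 3.454 -0.295 -3.107
v 4.014 0.176 -2.351
v 3.206 -1.636 -2.089
v 3.766 -1.165 -1.333
v 2.824 -0.785 -1.604
v 2.977 0.044 -2.233
v 4.243 -1.504 -2.207
v 4.396 -0.675 -2.836
v 4.501 -0.572 -1.795
v 3.624 -0.127 -1.422
v 3.596 -1.333 -3.018
v 2.719 -0.888 -2.645
v 2.167 -1.689 -0.875
v 2.508 -1.269 -1.253
v 3.693 -0.691 0.457
v 3.353 -1.111 0.835
v 2.267 -1.095 -1.145
v 3.453 -0.517 0.565
v 2.003 -1.058 -0.975
v 3.189 -0.479 0.735
v 1.777 -1.165 -0.782
v 2.963 -0.587 0.928
v 1.641 -1.392 -0.611
v 2.826 -0.814 1.1
v 1.624 -1.687 -0.5
v 2.81 -1.109 1.211
v 1.733 -1.983 -0.475
v 2.918 -1.405 1.236
v 1.94 -2.211 -0.542
v 3.126 -1.633 1.169
v 2.2 -2.32 -0.685
v 3.386 -1.742 1.026
v 2.452 -2.284 -0.872
v 3.638 -1.706 0.839
v 2.639 -2.112 -1.059
v 3.825 -1.534 0.651
v 2.718 -1.843 -1.205
v 3.903 -1.265 0.506
v 2.67 -1.539 -1.275
v 3.856 -0.96 0.436
f 2 1 5
f 2 5 3
f 3 5 6
f 3 6 4
f 5 1 7
f 5 7 6
f 6 7 8
f 6 8 4
f 7 1 9
f 7 9 8
f 8 9 10
f 8 10 4
f 9 1 11
f 9 11 10
f 10 11 12
f 10 12 4
f 11 1 13
f 11 13 12
f 12 13 14
f 12 14 4
f 13 1 15
f 13 15 14
f 14 15 16
f 14 16 4
f 15 1 17
f 15 17 16
f 16 17 18
f 16 18 4
f 17 1 19
f 17 19 18
f 18 19 20
f 18 20 4
f 19 1 2
f 19 2 20
f 20 2 3
f 20 3 4
f 22 24 21
f 25 22 21
f 21 24 23
f 23 25 21
f 22 28 24
f 26 22 25
f 26 28 22
f 24 28 23
f 27 25 23
f 23 28 27
f 27 26 25
f 28 26 27
f 30 32 29
f 33 30 29
f 29 32 31
f 31 33 29
f 30 36 32
f 34 30 33
f 34 36 30
f 32 36 31
f 35 33 31
f 31 36 35
f 35 34 33
f 36 34 35
f 37 48 42
f 37 42 38
f 37 38 44
f 37 44 47
f 37 47 48
f 38 42 46
f 42 48 41
f 48 47 39
f 47 44 43
f 44 38 45
f 40 46 41
f 40 41 39
f 40 39 43
f 40 43 45
f 40 45 46
f 41 46 42
f 39 41 48
f 43 39 47
f 45 43 44
f 46 45 38
f 50 49 53
f 50 53 51
f 51 53 54
f 51 54 52
f 53 49 55
f 53 55 54
f 54 55 56
f 54 56 52
f 55 49 57
f 55 57 56
f 56 57 58
f 56 58 52
f 57 49 59
f 57 59 58
f 58 59 60
f 58 60 52
f 59 49 61
f 59 61 60
f 60 61 62
f 60 62 52
f 61 49 63
f 61 63 62
f 62 63 64
f 62 64 52
f 63 49 65
f 63 65 64
f 64 65 66
f 64 66 52
f 65 49 67
f 65 67 66
f 66 67 68
f 66 68 52
f 67 49 69
f 67 69 68
f 68 69 70
f 68 70 52
f 69 49 71
f 69 71 70
f 70 71 72
f 70 72 52
f 71 49 73
f 71 73 72
f 72 73 74
f 72 74 52
f 73 49 75
f 73 75 74
f 74 75 76
f 74 76 52
f 75 49 50
f 75 50 76
f 76 50 51
f 76 51 52



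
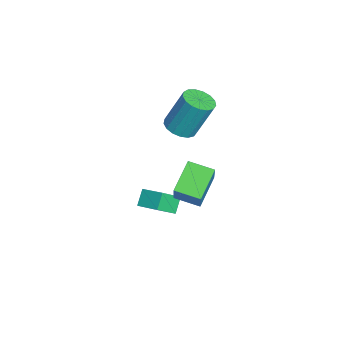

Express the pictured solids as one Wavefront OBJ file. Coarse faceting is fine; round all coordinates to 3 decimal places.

v -0.637 3.18 2.604
v 0.201 3.226 2.577
v 0.216 4.107 4.549
v -0.623 4.06 4.576
v 0.08 3.576 2.421
v 0.095 4.457 4.394
v -0.205 3.836 2.308
v -0.19 4.717 4.28
v -0.589 3.945 2.262
v -0.574 4.826 4.234
v -0.984 3.879 2.294
v -0.97 4.76 4.266
v -1.3 3.653 2.398
v -1.285 4.534 4.37
v -1.464 3.318 2.548
v -1.449 4.199 4.52
v -1.439 2.952 2.712
v -1.424 3.832 4.684
v -1.23 2.637 2.851
v -1.215 3.518 4.823
v -0.885 2.447 2.933
v -0.87 3.328 4.905
v -0.484 2.425 2.94
v -0.469 3.306 4.912
v -0.117 2.576 2.87
v -0.103 3.457 4.842
v 0.13 2.865 2.739
v 0.144 3.746 4.711
v 0.9 1.267 -1.929
v 0.267 1.469 -1.237
v 0.259 2.077 -2.751
v -0.374 2.279 -2.059
v 1.634 2.241 -1.541
v 1.001 2.443 -0.849
v 0.993 3.051 -2.363
v 0.36 3.253 -1.671
v 0.604 3.59 0.594
v 1.901 3.66 2.244
v 0.917 4.816 0.296
v 2.214 4.886 1.946
v 1.906 3.014 -0.406
v 3.203 3.084 1.244
v 2.219 4.24 -0.704
v 3.516 4.31 0.946
f 2 1 5
f 2 5 3
f 3 5 6
f 3 6 4
f 5 1 7
f 5 7 6
f 6 7 8
f 6 8 4
f 7 1 9
f 7 9 8
f 8 9 10
f 8 10 4
f 9 1 11
f 9 11 10
f 10 11 12
f 10 12 4
f 11 1 13
f 11 13 12
f 12 13 14
f 12 14 4
f 13 1 15
f 13 15 14
f 14 15 16
f 14 16 4
f 15 1 17
f 15 17 16
f 16 17 18
f 16 18 4
f 17 1 19
f 17 19 18
f 18 19 20
f 18 20 4
f 19 1 21
f 19 21 20
f 20 21 22
f 20 22 4
f 21 1 23
f 21 23 22
f 22 23 24
f 22 24 4
f 23 1 25
f 23 25 24
f 24 25 26
f 24 26 4
f 25 1 27
f 25 27 26
f 26 27 28
f 26 28 4
f 27 1 2
f 27 2 28
f 28 2 3
f 28 3 4
f 30 32 29
f 33 30 29
f 29 32 31
f 31 33 29
f 30 36 32
f 34 30 33
f 34 36 30
f 32 36 31
f 35 33 31
f 31 36 35
f 35 34 33
f 36 34 35
f 38 40 37
f 41 38 37
f 37 40 39
f 39 41 37
f 38 44 40
f 42 38 41
f 42 44 38
f 40 44 39
f 43 41 39
f 39 44 43
f 43 42 41
f 44 42 43



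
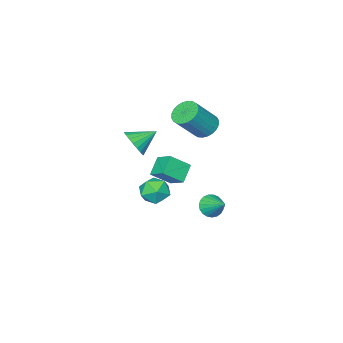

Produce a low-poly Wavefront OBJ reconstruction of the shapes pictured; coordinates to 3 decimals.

v -0.152 0.806 -0.841
v 0.904 0.189 0.111
v -0.076 1.957 -0.179
v 0.98 1.34 0.773
v 0.84 1.22 -1.673
v 1.896 0.603 -0.721
v 0.916 2.371 -1.011
v 1.972 1.754 -0.059
v 1.256 1.629 -2.295
v 2.142 1.416 -1.75
v 1.098 -0.036 -2.69
v 1.984 -0.249 -2.145
v 1.105 0.051 -1.631
v 1.203 1.08 -1.387
v 2.037 0.3 -3.053
v 2.135 1.329 -2.809
v 2.625 0.594 -2.219
v 2.049 0.441 -1.34
v 1.191 0.939 -3.1
v 0.615 0.786 -2.221
v -1.374 2.383 -4.137
v -0.547 2.24 -4.133
v -1.146 3.737 -3.223
v -0.585 2.439 -4.418
v -0.76 2.628 -4.654
v -1.041 2.774 -4.801
v -1.38 2.853 -4.833
v -1.718 2.85 -4.744
v -1.996 2.767 -4.551
v -2.167 2.617 -4.286
v -2.201 2.426 -3.995
v -2.092 2.228 -3.728
v -1.859 2.057 -3.533
v -1.542 1.942 -3.442
v -1.196 1.903 -3.471
v -0.881 1.947 -3.615
v -0.651 2.067 -3.849
v -1.3 1.919 2.599
v -0.809 1.33 2.073
v 0.612 1.051 3.716
v 0.12 1.641 4.241
v -0.652 1.646 1.991
v 0.769 1.367 3.634
v -0.593 2.004 2.001
v 0.828 1.725 3.644
v -0.642 2.349 2.102
v 0.779 2.07 3.745
v -0.791 2.629 2.279
v 0.63 2.35 3.921
v -1.018 2.8 2.504
v 0.403 2.522 4.147
v -1.288 2.838 2.744
v 0.133 2.559 4.387
v -1.56 2.736 2.961
v -0.139 2.457 4.604
v -1.792 2.509 3.124
v -0.371 2.23 4.767
v -1.949 2.193 3.206
v -0.528 1.914 4.849
v -2.008 1.835 3.196
v -0.587 1.556 4.839
v -1.959 1.49 3.095
v -0.538 1.211 4.738
v -1.81 1.21 2.919
v -0.389 0.931 4.561
v -1.583 1.038 2.693
v -0.162 0.76 4.336
v -1.313 1.001 2.453
v 0.108 0.722 4.096
v -1.041 1.103 2.236
v 0.38 0.824 3.879
v 3.426 0.891 2.694
v 4.018 1.474 3.232
v 2.174 1.469 3.446
v 3.934 1.714 2.908
v 3.762 1.811 2.547
v 3.531 1.75 2.212
v 3.283 1.54 1.959
v 3.059 1.218 1.834
v 2.899 0.839 1.857
v 2.829 0.47 2.025
v 2.863 0.173 2.309
v 2.994 0.001 2.659
v 3.2 -0.017 3.015
v 3.445 0.121 3.316
v 3.686 0.393 3.509
v 3.882 0.751 3.561
v 4 1.134 3.463
f 2 4 1
f 5 2 1
f 1 4 3
f 3 5 1
f 2 8 4
f 6 2 5
f 6 8 2
f 4 8 3
f 7 5 3
f 3 8 7
f 7 6 5
f 8 6 7
f 9 20 14
f 9 14 10
f 9 10 16
f 9 16 19
f 9 19 20
f 10 14 18
f 14 20 13
f 20 19 11
f 19 16 15
f 16 10 17
f 12 18 13
f 12 13 11
f 12 11 15
f 12 15 17
f 12 17 18
f 13 18 14
f 11 13 20
f 15 11 19
f 17 15 16
f 18 17 10
f 22 21 24
f 22 24 23
f 24 21 25
f 24 25 23
f 25 21 26
f 25 26 23
f 26 21 27
f 26 27 23
f 27 21 28
f 27 28 23
f 28 21 29
f 28 29 23
f 29 21 30
f 29 30 23
f 30 21 31
f 30 31 23
f 31 21 32
f 31 32 23
f 32 21 33
f 32 33 23
f 33 21 34
f 33 34 23
f 34 21 35
f 34 35 23
f 35 21 36
f 35 36 23
f 36 21 37
f 36 37 23
f 37 21 22
f 37 22 23
f 39 38 42
f 39 42 40
f 40 42 43
f 40 43 41
f 42 38 44
f 42 44 43
f 43 44 45
f 43 45 41
f 44 38 46
f 44 46 45
f 45 46 47
f 45 47 41
f 46 38 48
f 46 48 47
f 47 48 49
f 47 49 41
f 48 38 50
f 48 50 49
f 49 50 51
f 49 51 41
f 50 38 52
f 50 52 51
f 51 52 53
f 51 53 41
f 52 38 54
f 52 54 53
f 53 54 55
f 53 55 41
f 54 38 56
f 54 56 55
f 55 56 57
f 55 57 41
f 56 38 58
f 56 58 57
f 57 58 59
f 57 59 41
f 58 38 60
f 58 60 59
f 59 60 61
f 59 61 41
f 60 38 62
f 60 62 61
f 61 62 63
f 61 63 41
f 62 38 64
f 62 64 63
f 63 64 65
f 63 65 41
f 64 38 66
f 64 66 65
f 65 66 67
f 65 67 41
f 66 38 68
f 66 68 67
f 67 68 69
f 67 69 41
f 68 38 70
f 68 70 69
f 69 70 71
f 69 71 41
f 70 38 39
f 70 39 71
f 71 39 40
f 71 40 41
f 73 72 75
f 73 75 74
f 75 72 76
f 75 76 74
f 76 72 77
f 76 77 74
f 77 72 78
f 77 78 74
f 78 72 79
f 78 79 74
f 79 72 80
f 79 80 74
f 80 72 81
f 80 81 74
f 81 72 82
f 81 82 74
f 82 72 83
f 82 83 74
f 83 72 84
f 83 84 74
f 84 72 85
f 84 85 74
f 85 72 86
f 85 86 74
f 86 72 87
f 86 87 74
f 87 72 88
f 87 88 74
f 88 72 73
f 88 73 74



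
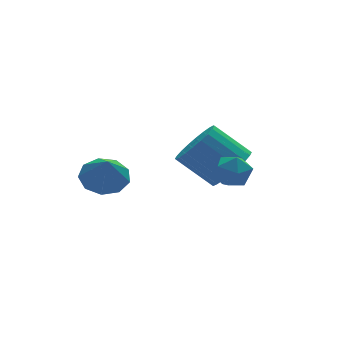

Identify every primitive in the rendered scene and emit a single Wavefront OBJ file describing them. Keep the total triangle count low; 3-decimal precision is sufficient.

v -0.04 2.559 -1.021
v 0.691 2.114 -1.226
v -0.18 1.841 0.041
v 0.829 2.591 -0.885
v 0.56 3.053 -0.608
v 0.011 3.284 -0.524
v -0.563 3.176 -0.673
v -0.891 2.779 -0.984
v -0.822 2.28 -1.313
v -0.387 1.911 -1.505
v 0.211 1.846 -1.471
v 3.813 0.842 -0.584
v 4.269 0.413 0.156
v 3.263 1.188 1.225
v 2.807 1.618 0.484
v 4.472 0.729 0.118
v 3.466 1.505 1.187
v 4.576 1.063 -0.027
v 3.569 1.839 1.042
v 4.563 1.364 -0.257
v 3.556 2.139 0.812
v 4.436 1.585 -0.537
v 3.43 2.36 0.532
v 4.214 1.692 -0.824
v 3.208 2.468 0.245
v 3.931 1.671 -1.074
v 2.925 2.446 -0.006
v 3.63 1.523 -1.25
v 2.624 2.299 -0.182
v 3.357 1.272 -1.325
v 2.351 2.047 -0.256
v 3.154 0.955 -1.287
v 2.148 1.731 -0.218
v 3.051 0.621 -1.142
v 2.044 1.397 -0.073
v 3.064 0.321 -0.912
v 2.057 1.096 0.157
v 3.19 0.1 -0.632
v 2.184 0.875 0.437
v 3.412 -0.008 -0.345
v 2.406 0.768 0.724
v 3.695 0.014 -0.094
v 2.689 0.789 0.974
v 3.996 0.161 0.082
v 2.99 0.937 1.15
v 2.504 -0.997 0.637
v 2.876 -0.376 0.69
v 3.264 -1.384 -0.17
v 3.636 -0.763 -0.117
v 3.636 -1.234 0.435
v 3.166 -0.995 0.934
v 2.974 -0.765 -0.414
v 2.504 -0.526 0.085
v 3.166 -0.233 0.041
v 3.575 -0.523 0.565
v 2.565 -1.237 -0.045
v 2.974 -1.527 0.479
f 2 1 4
f 2 4 3
f 4 1 5
f 4 5 3
f 5 1 6
f 5 6 3
f 6 1 7
f 6 7 3
f 7 1 8
f 7 8 3
f 8 1 9
f 8 9 3
f 9 1 10
f 9 10 3
f 10 1 11
f 10 11 3
f 11 1 2
f 11 2 3
f 13 12 16
f 13 16 14
f 14 16 17
f 14 17 15
f 16 12 18
f 16 18 17
f 17 18 19
f 17 19 15
f 18 12 20
f 18 20 19
f 19 20 21
f 19 21 15
f 20 12 22
f 20 22 21
f 21 22 23
f 21 23 15
f 22 12 24
f 22 24 23
f 23 24 25
f 23 25 15
f 24 12 26
f 24 26 25
f 25 26 27
f 25 27 15
f 26 12 28
f 26 28 27
f 27 28 29
f 27 29 15
f 28 12 30
f 28 30 29
f 29 30 31
f 29 31 15
f 30 12 32
f 30 32 31
f 31 32 33
f 31 33 15
f 32 12 34
f 32 34 33
f 33 34 35
f 33 35 15
f 34 12 36
f 34 36 35
f 35 36 37
f 35 37 15
f 36 12 38
f 36 38 37
f 37 38 39
f 37 39 15
f 38 12 40
f 38 40 39
f 39 40 41
f 39 41 15
f 40 12 42
f 40 42 41
f 41 42 43
f 41 43 15
f 42 12 44
f 42 44 43
f 43 44 45
f 43 45 15
f 44 12 13
f 44 13 45
f 45 13 14
f 45 14 15
f 46 57 51
f 46 51 47
f 46 47 53
f 46 53 56
f 46 56 57
f 47 51 55
f 51 57 50
f 57 56 48
f 56 53 52
f 53 47 54
f 49 55 50
f 49 50 48
f 49 48 52
f 49 52 54
f 49 54 55
f 50 55 51
f 48 50 57
f 52 48 56
f 54 52 53
f 55 54 47



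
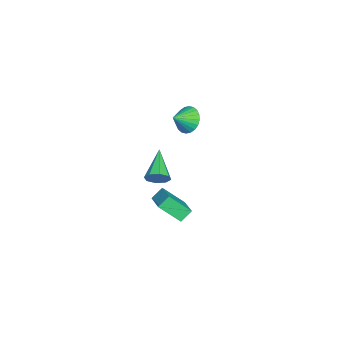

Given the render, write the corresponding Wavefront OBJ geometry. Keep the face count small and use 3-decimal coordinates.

v 2.373 1.017 0.748
v 2.52 -0.122 1.774
v 3.882 1.749 1.346
v 4.028 0.61 2.371
v 2.812 0.57 0.189
v 2.958 -0.569 1.214
v 4.32 1.302 0.786
v 4.467 0.163 1.812
v -0.173 -1.071 0.368
v 0.139 -0.877 0.987
v -1.947 -1.429 1.372
v -0.095 -0.451 0.727
v -0.374 -0.388 0.256
v -0.536 -0.725 -0.15
v -0.485 -1.264 -0.252
v -0.251 -1.69 0.009
v 0.028 -1.753 0.48
v 0.19 -1.416 0.885
v -3.573 -0.283 2.845
v -2.896 0.055 2.34
v -2.847 -0.917 3.395
v -2.901 0.284 2.611
v -3.008 0.427 2.918
v -3.201 0.462 3.213
v -3.451 0.383 3.453
v -3.72 0.204 3.6
v -3.966 -0.05 3.633
v -4.152 -0.339 3.545
v -4.25 -0.62 3.351
v -4.246 -0.849 3.08
v -4.138 -0.992 2.773
v -3.945 -1.027 2.477
v -3.695 -0.949 2.237
v -3.427 -0.769 2.09
v -3.18 -0.515 2.058
v -2.994 -0.226 2.146
f 2 4 1
f 5 2 1
f 1 4 3
f 3 5 1
f 2 8 4
f 6 2 5
f 6 8 2
f 4 8 3
f 7 5 3
f 3 8 7
f 7 6 5
f 8 6 7
f 10 9 12
f 10 12 11
f 12 9 13
f 12 13 11
f 13 9 14
f 13 14 11
f 14 9 15
f 14 15 11
f 15 9 16
f 15 16 11
f 16 9 17
f 16 17 11
f 17 9 18
f 17 18 11
f 18 9 10
f 18 10 11
f 20 19 22
f 20 22 21
f 22 19 23
f 22 23 21
f 23 19 24
f 23 24 21
f 24 19 25
f 24 25 21
f 25 19 26
f 25 26 21
f 26 19 27
f 26 27 21
f 27 19 28
f 27 28 21
f 28 19 29
f 28 29 21
f 29 19 30
f 29 30 21
f 30 19 31
f 30 31 21
f 31 19 32
f 31 32 21
f 32 19 33
f 32 33 21
f 33 19 34
f 33 34 21
f 34 19 35
f 34 35 21
f 35 19 36
f 35 36 21
f 36 19 20
f 36 20 21



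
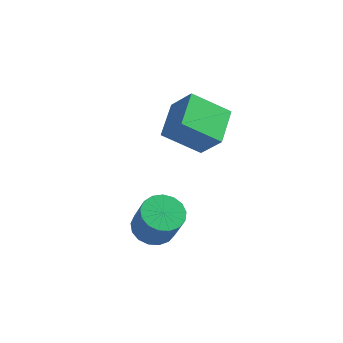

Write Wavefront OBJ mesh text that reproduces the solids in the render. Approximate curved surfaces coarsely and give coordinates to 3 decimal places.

v 2.502 -3.204 -0.123
v 3.38 -3.475 -0.589
v 4.116 -3.988 1.098
v 3.238 -3.716 1.563
v 3.449 -3.001 -0.475
v 4.185 -3.513 1.212
v 3.301 -2.573 -0.28
v 4.037 -3.085 1.406
v 2.97 -2.289 -0.049
v 3.706 -2.802 1.637
v 2.532 -2.215 0.164
v 3.268 -2.728 1.851
v 2.087 -2.368 0.312
v 2.823 -2.88 1.998
v 1.737 -2.712 0.36
v 2.473 -3.224 2.047
v 1.563 -3.168 0.298
v 2.298 -3.681 1.984
v 1.603 -3.633 0.138
v 2.339 -4.146 1.825
v 1.85 -4 -0.081
v 2.586 -4.512 1.606
v 2.246 -4.184 -0.309
v 2.982 -4.696 1.377
v 2.701 -4.143 -0.495
v 3.436 -4.656 1.191
v 3.11 -3.888 -0.596
v 3.846 -4.4 1.09
v 1.296 0.119 3.335
v 2.417 -0.135 4.668
v 0.94 1.985 3.991
v 2.06 1.731 5.324
v 2.94 0.869 2.096
v 4.06 0.615 3.429
v 2.583 2.735 2.752
v 3.704 2.481 4.085
f 2 1 5
f 2 5 3
f 3 5 6
f 3 6 4
f 5 1 7
f 5 7 6
f 6 7 8
f 6 8 4
f 7 1 9
f 7 9 8
f 8 9 10
f 8 10 4
f 9 1 11
f 9 11 10
f 10 11 12
f 10 12 4
f 11 1 13
f 11 13 12
f 12 13 14
f 12 14 4
f 13 1 15
f 13 15 14
f 14 15 16
f 14 16 4
f 15 1 17
f 15 17 16
f 16 17 18
f 16 18 4
f 17 1 19
f 17 19 18
f 18 19 20
f 18 20 4
f 19 1 21
f 19 21 20
f 20 21 22
f 20 22 4
f 21 1 23
f 21 23 22
f 22 23 24
f 22 24 4
f 23 1 25
f 23 25 24
f 24 25 26
f 24 26 4
f 25 1 27
f 25 27 26
f 26 27 28
f 26 28 4
f 27 1 2
f 27 2 28
f 28 2 3
f 28 3 4
f 30 32 29
f 33 30 29
f 29 32 31
f 31 33 29
f 30 36 32
f 34 30 33
f 34 36 30
f 32 36 31
f 35 33 31
f 31 36 35
f 35 34 33
f 36 34 35



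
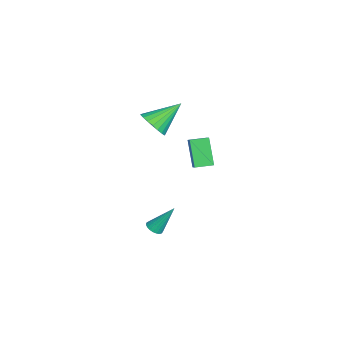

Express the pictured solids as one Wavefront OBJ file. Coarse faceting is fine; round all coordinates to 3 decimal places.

v -3.229 -1.347 0.592
v -2.466 -1.226 1.092
v -3.435 -0.299 0.654
v -2.672 -0.178 1.154
v -2.248 -1.062 -0.974
v -1.485 -0.941 -0.474
v -2.454 -0.014 -0.912
v -1.691 0.107 -0.412
v -3.56 -3.279 1.588
v -2.969 -2.626 1.136
v -4.3 -1.721 2.872
v -3.312 -2.602 0.91
v -3.698 -2.695 0.8
v -4.06 -2.889 0.827
v -4.336 -3.151 0.986
v -4.477 -3.434 1.248
v -4.46 -3.691 1.57
v -4.288 -3.877 1.894
v -3.989 -3.959 2.166
v -3.617 -3.923 2.337
v -3.235 -3.777 2.379
v -2.909 -3.544 2.285
v -2.695 -3.265 2.069
v -2.632 -2.989 1.771
v -2.728 -2.763 1.441
v 3.952 -2.973 -1.46
v 4.466 -3.04 -1.42
v 3.968 -1.947 0.08
v 4.454 -2.861 -1.539
v 4.355 -2.7 -1.645
v 4.186 -2.587 -1.719
v 3.977 -2.54 -1.748
v 3.763 -2.569 -1.727
v 3.583 -2.667 -1.66
v 3.466 -2.818 -1.558
v 3.433 -2.995 -1.44
v 3.49 -3.169 -1.325
v 3.627 -3.309 -1.233
v 3.821 -3.391 -1.18
v 4.037 -3.4 -1.176
v 4.238 -3.336 -1.221
v 4.39 -3.208 -1.307
f 2 4 1
f 5 2 1
f 1 4 3
f 3 5 1
f 2 8 4
f 6 2 5
f 6 8 2
f 4 8 3
f 7 5 3
f 3 8 7
f 7 6 5
f 8 6 7
f 10 9 12
f 10 12 11
f 12 9 13
f 12 13 11
f 13 9 14
f 13 14 11
f 14 9 15
f 14 15 11
f 15 9 16
f 15 16 11
f 16 9 17
f 16 17 11
f 17 9 18
f 17 18 11
f 18 9 19
f 18 19 11
f 19 9 20
f 19 20 11
f 20 9 21
f 20 21 11
f 21 9 22
f 21 22 11
f 22 9 23
f 22 23 11
f 23 9 24
f 23 24 11
f 24 9 25
f 24 25 11
f 25 9 10
f 25 10 11
f 27 26 29
f 27 29 28
f 29 26 30
f 29 30 28
f 30 26 31
f 30 31 28
f 31 26 32
f 31 32 28
f 32 26 33
f 32 33 28
f 33 26 34
f 33 34 28
f 34 26 35
f 34 35 28
f 35 26 36
f 35 36 28
f 36 26 37
f 36 37 28
f 37 26 38
f 37 38 28
f 38 26 39
f 38 39 28
f 39 26 40
f 39 40 28
f 40 26 41
f 40 41 28
f 41 26 42
f 41 42 28
f 42 26 27
f 42 27 28



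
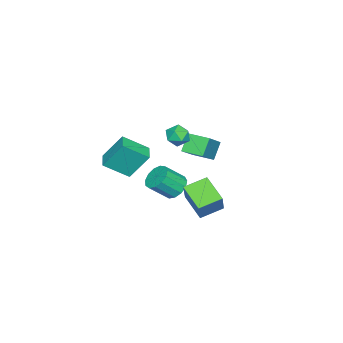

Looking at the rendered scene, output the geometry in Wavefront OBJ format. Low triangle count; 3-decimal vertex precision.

v 2.622 2.898 -1.133
v 3.555 3.259 0.267
v 3.382 4.169 -1.967
v 4.315 4.53 -0.568
v 3.625 2.01 -1.572
v 4.558 2.371 -0.173
v 4.385 3.281 -2.407
v 5.318 3.642 -1.007
v -1.144 -0.964 -4.406
v -0.538 -0.313 -4.357
v 0.269 -1.146 -3.285
v -0.336 -1.796 -3.334
v -0.887 -0.208 -4.013
v -0.079 -1.04 -2.94
v -1.317 -0.342 -3.793
v -0.51 -1.175 -2.721
v -1.693 -0.674 -3.768
v -0.885 -1.507 -2.696
v -1.894 -1.098 -3.946
v -1.086 -1.93 -2.873
v -1.857 -1.479 -4.27
v -1.049 -2.312 -3.197
v -1.593 -1.696 -4.637
v -0.786 -2.529 -3.564
v -1.187 -1.681 -4.931
v -0.38 -2.514 -3.858
v -0.767 -1.438 -5.058
v 0.04 -2.271 -3.985
v -0.467 -1.045 -4.979
v 0.34 -1.877 -3.906
v -0.382 -0.625 -4.718
v 0.426 -1.458 -3.645
v 0.065 -3.267 -2.722
v -0.356 -2.229 -1.102
v 1.053 -2.726 -2.812
v 0.632 -1.688 -1.191
v 0.848 -4.532 -1.709
v 0.427 -3.494 -0.088
v 1.836 -3.991 -1.798
v 1.415 -2.953 -0.178
v -3.066 -0.871 -2.745
v -3.844 -0.838 -1.704
v -3.09 0.457 -2.805
v -3.868 0.49 -1.764
v -1.472 -0.79 -1.556
v -2.25 -0.757 -0.515
v -1.496 0.538 -1.616
v -2.274 0.571 -0.575
v 1.308 1.028 2.001
v 1.836 0.477 2.149
v 0.944 0.403 0.971
v 1.472 -0.148 1.119
v 0.853 -0.068 1.583
v 1.077 0.318 2.22
v 1.703 0.562 0.9
v 1.927 0.948 1.537
v 2.08 0.189 1.469
v 1.555 -0.201 1.891
v 1.225 1.081 1.229
v 0.7 0.691 1.651
f 2 4 1
f 5 2 1
f 1 4 3
f 3 5 1
f 2 8 4
f 6 2 5
f 6 8 2
f 4 8 3
f 7 5 3
f 3 8 7
f 7 6 5
f 8 6 7
f 10 9 13
f 10 13 11
f 11 13 14
f 11 14 12
f 13 9 15
f 13 15 14
f 14 15 16
f 14 16 12
f 15 9 17
f 15 17 16
f 16 17 18
f 16 18 12
f 17 9 19
f 17 19 18
f 18 19 20
f 18 20 12
f 19 9 21
f 19 21 20
f 20 21 22
f 20 22 12
f 21 9 23
f 21 23 22
f 22 23 24
f 22 24 12
f 23 9 25
f 23 25 24
f 24 25 26
f 24 26 12
f 25 9 27
f 25 27 26
f 26 27 28
f 26 28 12
f 27 9 29
f 27 29 28
f 28 29 30
f 28 30 12
f 29 9 31
f 29 31 30
f 30 31 32
f 30 32 12
f 31 9 10
f 31 10 32
f 32 10 11
f 32 11 12
f 34 36 33
f 37 34 33
f 33 36 35
f 35 37 33
f 34 40 36
f 38 34 37
f 38 40 34
f 36 40 35
f 39 37 35
f 35 40 39
f 39 38 37
f 40 38 39
f 42 44 41
f 45 42 41
f 41 44 43
f 43 45 41
f 42 48 44
f 46 42 45
f 46 48 42
f 44 48 43
f 47 45 43
f 43 48 47
f 47 46 45
f 48 46 47
f 49 60 54
f 49 54 50
f 49 50 56
f 49 56 59
f 49 59 60
f 50 54 58
f 54 60 53
f 60 59 51
f 59 56 55
f 56 50 57
f 52 58 53
f 52 53 51
f 52 51 55
f 52 55 57
f 52 57 58
f 53 58 54
f 51 53 60
f 55 51 59
f 57 55 56
f 58 57 50



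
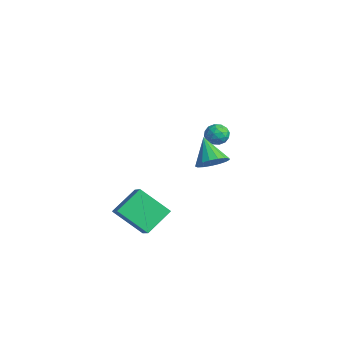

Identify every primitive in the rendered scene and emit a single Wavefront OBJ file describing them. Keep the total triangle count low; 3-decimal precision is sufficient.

v -3.089 3.738 0.617
v -2.447 3.831 0.342
v -2.813 2.669 0.898
v -2.171 2.762 0.623
v -2.355 3.101 1.213
v -2.525 3.762 1.039
v -2.735 2.738 0.201
v -2.905 3.399 0.027
v -2.228 3.213 0.085
v -1.993 3.438 0.711
v -3.267 3.062 0.529
v -3.032 3.287 1.155
v -2.792 3.879 0.455
v -2.468 2.621 0.785
v -2.576 2.821 1.132
v -2.199 2.875 0.97
v -2.838 3.838 0.864
v -2.461 3.893 0.703
v -2.407 3.464 1.215
v -2.799 2.607 0.537
v -2.422 2.662 0.376
v -3.061 3.625 0.27
v -2.684 3.679 0.108
v -2.853 3.036 0.025
v -2.286 3.57 0.143
v -2.124 2.941 0.308
v -2.455 2.927 0.06
v -2.555 3.316 -0.043
v -2.148 3.702 0.51
v -1.986 3.073 0.675
v -2.094 3.273 1.022
v -2.194 3.661 0.92
v -2.019 3.339 0.359
v -3.274 3.427 0.565
v -3.112 2.798 0.73
v -3.066 2.839 0.32
v -3.166 3.227 0.218
v -3.136 3.559 0.932
v -2.974 2.93 1.097
v -2.705 3.184 1.283
v -2.805 3.573 1.18
v -3.241 3.161 0.881
v 2.454 -4.32 -0.412
v 2.024 -2.957 0.527
v 1.585 -4.232 -0.938
v 1.154 -2.87 0.001
v 3.366 -3.13 -1.721
v 2.935 -1.768 -0.782
v 2.496 -3.043 -2.247
v 2.066 -1.68 -1.308
v 2.648 0.533 1.866
v 3.212 0.924 2.384
v 1.532 0.567 3.054
v 3.02 1.235 2.195
v 2.743 1.385 1.931
v 2.444 1.34 1.651
v 2.191 1.111 1.421
v 2.044 0.748 1.293
v 2.035 0.337 1.296
v 2.166 -0.03 1.429
v 2.407 -0.267 1.663
v 2.704 -0.322 1.943
v 2.988 -0.18 2.206
v 3.194 0.125 2.39
v 3.275 0.523 2.455
f 1 38 17
f 38 12 41
f 17 41 6
f 38 41 17
f 1 17 13
f 17 6 18
f 13 18 2
f 17 18 13
f 1 13 22
f 13 2 23
f 22 23 8
f 13 23 22
f 1 22 34
f 22 8 37
f 34 37 11
f 22 37 34
f 1 34 38
f 34 11 42
f 38 42 12
f 34 42 38
f 2 18 29
f 18 6 32
f 29 32 10
f 18 32 29
f 6 41 19
f 41 12 40
f 19 40 5
f 41 40 19
f 12 42 39
f 42 11 35
f 39 35 3
f 42 35 39
f 11 37 36
f 37 8 24
f 36 24 7
f 37 24 36
f 8 23 28
f 23 2 25
f 28 25 9
f 23 25 28
f 4 30 16
f 30 10 31
f 16 31 5
f 30 31 16
f 4 16 14
f 16 5 15
f 14 15 3
f 16 15 14
f 4 14 21
f 14 3 20
f 21 20 7
f 14 20 21
f 4 21 26
f 21 7 27
f 26 27 9
f 21 27 26
f 4 26 30
f 26 9 33
f 30 33 10
f 26 33 30
f 5 31 19
f 31 10 32
f 19 32 6
f 31 32 19
f 3 15 39
f 15 5 40
f 39 40 12
f 15 40 39
f 7 20 36
f 20 3 35
f 36 35 11
f 20 35 36
f 9 27 28
f 27 7 24
f 28 24 8
f 27 24 28
f 10 33 29
f 33 9 25
f 29 25 2
f 33 25 29
f 44 46 43
f 47 44 43
f 43 46 45
f 45 47 43
f 44 50 46
f 48 44 47
f 48 50 44
f 46 50 45
f 49 47 45
f 45 50 49
f 49 48 47
f 50 48 49
f 52 51 54
f 52 54 53
f 54 51 55
f 54 55 53
f 55 51 56
f 55 56 53
f 56 51 57
f 56 57 53
f 57 51 58
f 57 58 53
f 58 51 59
f 58 59 53
f 59 51 60
f 59 60 53
f 60 51 61
f 60 61 53
f 61 51 62
f 61 62 53
f 62 51 63
f 62 63 53
f 63 51 64
f 63 64 53
f 64 51 65
f 64 65 53
f 65 51 52
f 65 52 53



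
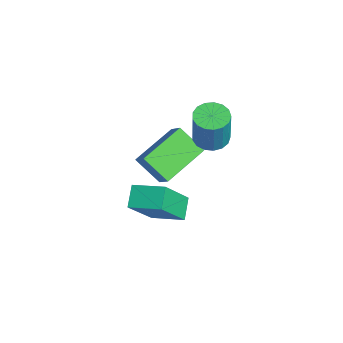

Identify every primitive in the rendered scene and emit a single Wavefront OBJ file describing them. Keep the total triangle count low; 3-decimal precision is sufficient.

v -1.4 -2.218 -3.111
v -2.134 -3.008 -2.172
v -2.404 -0.515 -2.463
v -3.138 -1.306 -1.523
v -0.662 -2.054 -2.397
v -1.396 -2.845 -1.457
v -1.666 -0.352 -1.748
v -2.4 -1.142 -0.809
v -1.211 -0.201 -0.518
v -0.503 -0.296 -0.712
v -0.042 -0.415 1.023
v -0.749 -0.319 1.218
v -0.535 0.055 -0.68
v -0.074 -0.063 1.056
v -0.722 0.348 -0.61
v -0.261 0.229 1.126
v -1.021 0.515 -0.519
v -0.56 0.396 1.216
v -1.364 0.518 -0.428
v -0.902 0.399 1.308
v -1.671 0.356 -0.358
v -1.21 0.238 1.378
v -1.873 0.067 -0.324
v -1.411 -0.051 1.412
v -1.923 -0.283 -0.334
v -1.461 -0.402 1.402
v -1.81 -0.615 -0.387
v -1.348 -0.733 1.349
v -1.56 -0.852 -0.47
v -1.098 -0.97 1.266
v -1.229 -0.939 -0.563
v -0.768 -1.058 1.173
v -0.895 -0.858 -0.647
v -0.434 -0.976 1.089
v -0.633 -0.625 -0.7
v -0.172 -0.744 1.035
v 0.936 -2.93 -1.562
v 1.737 -4.002 0.147
v 1.679 -1.842 -1.227
v 2.48 -2.914 0.481
v 1.68 -3.266 -2.121
v 2.481 -4.338 -0.413
v 2.423 -2.178 -1.787
v 3.224 -3.25 -0.078
f 2 4 1
f 5 2 1
f 1 4 3
f 3 5 1
f 2 8 4
f 6 2 5
f 6 8 2
f 4 8 3
f 7 5 3
f 3 8 7
f 7 6 5
f 8 6 7
f 10 9 13
f 10 13 11
f 11 13 14
f 11 14 12
f 13 9 15
f 13 15 14
f 14 15 16
f 14 16 12
f 15 9 17
f 15 17 16
f 16 17 18
f 16 18 12
f 17 9 19
f 17 19 18
f 18 19 20
f 18 20 12
f 19 9 21
f 19 21 20
f 20 21 22
f 20 22 12
f 21 9 23
f 21 23 22
f 22 23 24
f 22 24 12
f 23 9 25
f 23 25 24
f 24 25 26
f 24 26 12
f 25 9 27
f 25 27 26
f 26 27 28
f 26 28 12
f 27 9 29
f 27 29 28
f 28 29 30
f 28 30 12
f 29 9 31
f 29 31 30
f 30 31 32
f 30 32 12
f 31 9 33
f 31 33 32
f 32 33 34
f 32 34 12
f 33 9 35
f 33 35 34
f 34 35 36
f 34 36 12
f 35 9 10
f 35 10 36
f 36 10 11
f 36 11 12
f 38 40 37
f 41 38 37
f 37 40 39
f 39 41 37
f 38 44 40
f 42 38 41
f 42 44 38
f 40 44 39
f 43 41 39
f 39 44 43
f 43 42 41
f 44 42 43



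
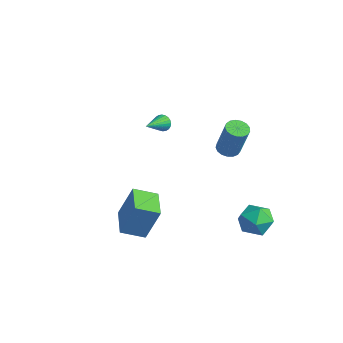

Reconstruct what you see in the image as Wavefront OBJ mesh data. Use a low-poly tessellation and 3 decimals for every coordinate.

v -3.327 0.718 0.192
v -3.15 0.958 0.631
v -2.893 -0.618 0.748
v -3.345 0.916 0.684
v -3.538 0.844 0.662
v -3.699 0.753 0.569
v -3.803 0.657 0.418
v -3.835 0.57 0.233
v -3.789 0.505 0.042
v -3.673 0.473 -0.126
v -3.505 0.478 -0.246
v -3.309 0.519 -0.299
v -3.116 0.591 -0.277
v -2.956 0.682 -0.184
v -2.852 0.779 -0.033
v -2.82 0.866 0.151
v -2.866 0.93 0.342
v -2.981 0.963 0.511
v 3.771 2.261 -4.054
v 4.336 1.979 -3.226
v 2.644 1.061 -3.694
v 3.209 0.779 -2.866
v 2.714 1.695 -2.871
v 3.41 2.436 -3.093
v 3.57 0.604 -3.827
v 4.266 1.345 -4.049
v 4.212 0.955 -3.086
v 3.682 1.629 -2.495
v 3.298 1.411 -4.425
v 2.768 2.085 -3.834
v 2.467 0.498 1.808
v 3.026 0.669 1.604
v 3.693 0.714 3.467
v 3.133 0.542 3.672
v 2.885 0.926 1.648
v 3.552 0.971 3.512
v 2.648 1.085 1.729
v 3.315 1.13 3.593
v 2.369 1.11 1.828
v 3.036 1.154 3.692
v 2.113 0.994 1.923
v 2.78 1.039 3.786
v 1.938 0.764 1.991
v 2.605 0.809 3.855
v 1.883 0.474 2.017
v 2.55 0.519 3.881
v 1.963 0.189 1.996
v 2.63 0.234 3.86
v 2.158 -0.026 1.931
v 2.825 0.019 3.795
v 2.423 -0.12 1.839
v 3.09 -0.075 3.702
v 2.699 -0.073 1.739
v 3.366 -0.028 3.603
v 2.921 0.105 1.655
v 3.588 0.149 3.519
v 3.039 0.372 1.606
v 3.706 0.417 3.47
v 0.301 -4.468 -3.639
v 0.777 -3.884 -1.754
v -1.196 -3.548 -3.546
v -0.721 -2.964 -1.661
v 0.941 -3.376 -4.139
v 1.416 -2.792 -2.254
v -0.557 -2.456 -4.046
v -0.081 -1.872 -2.161
f 2 1 4
f 2 4 3
f 4 1 5
f 4 5 3
f 5 1 6
f 5 6 3
f 6 1 7
f 6 7 3
f 7 1 8
f 7 8 3
f 8 1 9
f 8 9 3
f 9 1 10
f 9 10 3
f 10 1 11
f 10 11 3
f 11 1 12
f 11 12 3
f 12 1 13
f 12 13 3
f 13 1 14
f 13 14 3
f 14 1 15
f 14 15 3
f 15 1 16
f 15 16 3
f 16 1 17
f 16 17 3
f 17 1 18
f 17 18 3
f 18 1 2
f 18 2 3
f 19 30 24
f 19 24 20
f 19 20 26
f 19 26 29
f 19 29 30
f 20 24 28
f 24 30 23
f 30 29 21
f 29 26 25
f 26 20 27
f 22 28 23
f 22 23 21
f 22 21 25
f 22 25 27
f 22 27 28
f 23 28 24
f 21 23 30
f 25 21 29
f 27 25 26
f 28 27 20
f 32 31 35
f 32 35 33
f 33 35 36
f 33 36 34
f 35 31 37
f 35 37 36
f 36 37 38
f 36 38 34
f 37 31 39
f 37 39 38
f 38 39 40
f 38 40 34
f 39 31 41
f 39 41 40
f 40 41 42
f 40 42 34
f 41 31 43
f 41 43 42
f 42 43 44
f 42 44 34
f 43 31 45
f 43 45 44
f 44 45 46
f 44 46 34
f 45 31 47
f 45 47 46
f 46 47 48
f 46 48 34
f 47 31 49
f 47 49 48
f 48 49 50
f 48 50 34
f 49 31 51
f 49 51 50
f 50 51 52
f 50 52 34
f 51 31 53
f 51 53 52
f 52 53 54
f 52 54 34
f 53 31 55
f 53 55 54
f 54 55 56
f 54 56 34
f 55 31 57
f 55 57 56
f 56 57 58
f 56 58 34
f 57 31 32
f 57 32 58
f 58 32 33
f 58 33 34
f 60 62 59
f 63 60 59
f 59 62 61
f 61 63 59
f 60 66 62
f 64 60 63
f 64 66 60
f 62 66 61
f 65 63 61
f 61 66 65
f 65 64 63
f 66 64 65



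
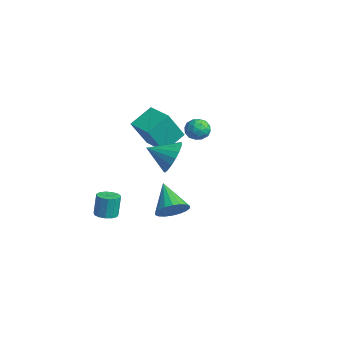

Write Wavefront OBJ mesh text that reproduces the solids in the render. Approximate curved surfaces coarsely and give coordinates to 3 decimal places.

v -4.311 2.99 0.987
v -3.777 3.58 1.056
v -3.603 2.46 0.044
v -3.069 3.05 0.113
v -3.146 2.51 0.698
v -3.584 2.838 1.28
v -3.796 3.202 -0.18
v -4.234 3.53 0.402
v -3.459 3.711 0.335
v -3.057 3.284 0.877
v -4.323 2.756 0.223
v -3.921 2.329 0.765
v -4.106 3.332 1.104
v -3.274 2.708 -0.004
v -3.319 2.391 0.339
v -3.005 2.738 0.38
v -3.993 2.895 1.236
v -3.679 3.242 1.277
v -3.308 2.613 1.066
v -3.701 2.798 -0.177
v -3.387 3.145 -0.136
v -4.375 3.302 0.72
v -4.061 3.649 0.761
v -4.072 3.427 0.034
v -3.605 3.756 0.721
v -3.189 3.444 0.167
v -3.616 3.533 -0.006
v -3.874 3.726 0.337
v -3.369 3.504 1.04
v -2.953 3.192 0.486
v -2.998 2.875 0.829
v -3.255 3.068 1.172
v -3.182 3.581 0.616
v -4.427 2.848 0.614
v -4.011 2.536 0.06
v -4.125 2.972 -0.072
v -4.382 3.165 0.271
v -4.191 2.596 0.933
v -3.775 2.284 0.379
v -3.506 2.314 0.763
v -3.764 2.507 1.106
v -4.198 2.459 0.484
v -0.497 -2.444 3.733
v -0.8 -1.128 4.553
v -0.778 -1.386 1.93
v -1.081 -0.069 2.75
v 0.981 -2.091 3.71
v 0.678 -0.774 4.53
v 0.7 -1.032 1.907
v 0.397 0.284 2.727
v 0.401 -0.423 -2.98
v 0.965 -0.672 -2.205
v -1.221 -0.237 -1.74
v 1.005 -0.234 -2.218
v 0.925 0.167 -2.382
v 0.742 0.452 -2.664
v 0.491 0.563 -3.009
v 0.223 0.478 -3.348
v -0.01 0.216 -3.614
v -0.162 -0.173 -3.755
v -0.202 -0.612 -3.741
v -0.123 -1.013 -3.577
v 0.06 -1.297 -3.295
v 0.311 -1.408 -2.95
v 0.58 -1.324 -2.611
v 0.813 -1.062 -2.345
v -2.732 -3.014 -4.343
v -2.379 -3.594 -4.218
v -2.496 -3.366 -2.832
v -2.848 -2.786 -2.957
v -2.116 -3.309 -4.243
v -2.233 -3.081 -2.856
v -2.048 -2.93 -4.299
v -2.165 -2.703 -2.913
v -2.197 -2.578 -4.37
v -2.314 -2.351 -2.983
v -2.516 -2.364 -4.432
v -2.633 -2.137 -3.045
v -2.903 -2.357 -4.466
v -3.02 -2.129 -3.079
v -3.236 -2.558 -4.461
v -3.353 -2.33 -3.074
v -3.409 -2.904 -4.418
v -3.525 -2.676 -3.032
v -3.366 -3.284 -4.352
v -3.483 -3.057 -2.966
v -3.122 -3.579 -4.283
v -3.239 -3.352 -2.897
v -2.755 -3.695 -4.233
v -2.871 -3.467 -2.847
v 3.232 -1.714 2.897
v 3.987 -1.716 3.669
v 2.568 -2.906 3.543
v 3.648 -1.428 3.852
v 3.227 -1.197 3.845
v 2.807 -1.068 3.651
v 2.471 -1.067 3.307
v 2.286 -1.194 2.882
v 2.288 -1.424 2.46
v 2.478 -1.712 2.125
v 2.817 -2 1.942
v 3.238 -2.231 1.949
v 3.658 -2.36 2.143
v 3.994 -2.361 2.487
v 4.179 -2.234 2.912
v 4.177 -2.004 3.334
f 1 38 17
f 38 12 41
f 17 41 6
f 38 41 17
f 1 17 13
f 17 6 18
f 13 18 2
f 17 18 13
f 1 13 22
f 13 2 23
f 22 23 8
f 13 23 22
f 1 22 34
f 22 8 37
f 34 37 11
f 22 37 34
f 1 34 38
f 34 11 42
f 38 42 12
f 34 42 38
f 2 18 29
f 18 6 32
f 29 32 10
f 18 32 29
f 6 41 19
f 41 12 40
f 19 40 5
f 41 40 19
f 12 42 39
f 42 11 35
f 39 35 3
f 42 35 39
f 11 37 36
f 37 8 24
f 36 24 7
f 37 24 36
f 8 23 28
f 23 2 25
f 28 25 9
f 23 25 28
f 4 30 16
f 30 10 31
f 16 31 5
f 30 31 16
f 4 16 14
f 16 5 15
f 14 15 3
f 16 15 14
f 4 14 21
f 14 3 20
f 21 20 7
f 14 20 21
f 4 21 26
f 21 7 27
f 26 27 9
f 21 27 26
f 4 26 30
f 26 9 33
f 30 33 10
f 26 33 30
f 5 31 19
f 31 10 32
f 19 32 6
f 31 32 19
f 3 15 39
f 15 5 40
f 39 40 12
f 15 40 39
f 7 20 36
f 20 3 35
f 36 35 11
f 20 35 36
f 9 27 28
f 27 7 24
f 28 24 8
f 27 24 28
f 10 33 29
f 33 9 25
f 29 25 2
f 33 25 29
f 44 46 43
f 47 44 43
f 43 46 45
f 45 47 43
f 44 50 46
f 48 44 47
f 48 50 44
f 46 50 45
f 49 47 45
f 45 50 49
f 49 48 47
f 50 48 49
f 52 51 54
f 52 54 53
f 54 51 55
f 54 55 53
f 55 51 56
f 55 56 53
f 56 51 57
f 56 57 53
f 57 51 58
f 57 58 53
f 58 51 59
f 58 59 53
f 59 51 60
f 59 60 53
f 60 51 61
f 60 61 53
f 61 51 62
f 61 62 53
f 62 51 63
f 62 63 53
f 63 51 64
f 63 64 53
f 64 51 65
f 64 65 53
f 65 51 66
f 65 66 53
f 66 51 52
f 66 52 53
f 68 67 71
f 68 71 69
f 69 71 72
f 69 72 70
f 71 67 73
f 71 73 72
f 72 73 74
f 72 74 70
f 73 67 75
f 73 75 74
f 74 75 76
f 74 76 70
f 75 67 77
f 75 77 76
f 76 77 78
f 76 78 70
f 77 67 79
f 77 79 78
f 78 79 80
f 78 80 70
f 79 67 81
f 79 81 80
f 80 81 82
f 80 82 70
f 81 67 83
f 81 83 82
f 82 83 84
f 82 84 70
f 83 67 85
f 83 85 84
f 84 85 86
f 84 86 70
f 85 67 87
f 85 87 86
f 86 87 88
f 86 88 70
f 87 67 89
f 87 89 88
f 88 89 90
f 88 90 70
f 89 67 68
f 89 68 90
f 90 68 69
f 90 69 70
f 92 91 94
f 92 94 93
f 94 91 95
f 94 95 93
f 95 91 96
f 95 96 93
f 96 91 97
f 96 97 93
f 97 91 98
f 97 98 93
f 98 91 99
f 98 99 93
f 99 91 100
f 99 100 93
f 100 91 101
f 100 101 93
f 101 91 102
f 101 102 93
f 102 91 103
f 102 103 93
f 103 91 104
f 103 104 93
f 104 91 105
f 104 105 93
f 105 91 106
f 105 106 93
f 106 91 92
f 106 92 93

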